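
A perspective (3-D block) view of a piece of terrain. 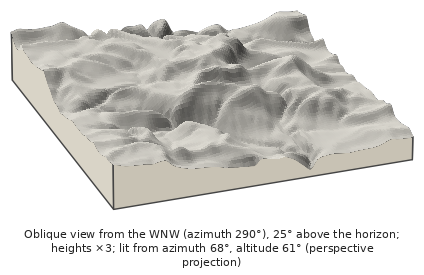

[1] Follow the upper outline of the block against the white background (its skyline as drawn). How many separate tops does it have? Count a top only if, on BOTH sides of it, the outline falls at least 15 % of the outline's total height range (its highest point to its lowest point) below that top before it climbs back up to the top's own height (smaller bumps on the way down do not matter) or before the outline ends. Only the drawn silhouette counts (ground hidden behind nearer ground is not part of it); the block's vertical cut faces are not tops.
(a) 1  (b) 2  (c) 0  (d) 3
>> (a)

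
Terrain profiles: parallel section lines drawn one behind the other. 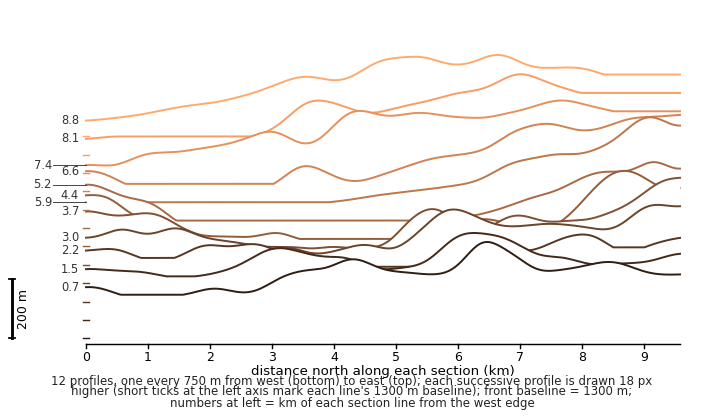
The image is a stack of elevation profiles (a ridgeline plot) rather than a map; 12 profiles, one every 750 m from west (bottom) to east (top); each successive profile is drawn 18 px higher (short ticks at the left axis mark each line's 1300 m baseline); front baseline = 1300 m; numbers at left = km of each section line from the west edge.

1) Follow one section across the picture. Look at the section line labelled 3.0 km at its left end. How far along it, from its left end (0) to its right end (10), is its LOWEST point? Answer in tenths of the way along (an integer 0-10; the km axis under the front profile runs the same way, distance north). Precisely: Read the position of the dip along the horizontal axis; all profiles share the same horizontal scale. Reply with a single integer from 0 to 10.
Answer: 4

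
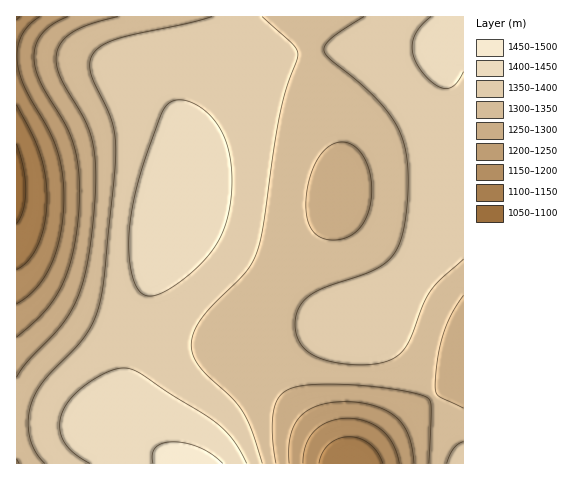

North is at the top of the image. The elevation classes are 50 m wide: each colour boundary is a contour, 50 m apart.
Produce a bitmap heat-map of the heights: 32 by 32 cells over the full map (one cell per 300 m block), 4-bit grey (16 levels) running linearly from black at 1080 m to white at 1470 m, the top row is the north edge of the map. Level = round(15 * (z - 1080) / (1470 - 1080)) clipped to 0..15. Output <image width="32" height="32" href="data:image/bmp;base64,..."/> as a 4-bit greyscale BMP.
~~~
<image width="32" height="32" href="data:image/bmp;base64,Qk12AgAAAAAAAHYAAAAoAAAAIAAAACAAAAABAAQAAAAAAAACAAATCwAAEwsAABAAAAAAAAAAAAAAABEREQAiIiIAMzMzAERERABVVVUAZmZmAHd3dwCIiIgAmZmZAKqqqgC7u7sAzMzMAN3d3QDu7u4A////AJq8zd3u7//tyodTIRI1eKurzN3e7u7u3LqHVDIjRXiqq83d7u7u3dy6h2VDRFZ4mqvM3d3t3dzLqYdmVVZniJmrzN3d3dzMuqmYd3d3eIiImrzN3d3Mu6qpmYiIiJmZiJqrzMzMy7qqmZmZmqqpmYeJqrzMzLu6qZmaqru7qqmHeJqrzMy7qqmZqqu7y7uph2eJq7zMu7qpmaq7vMy7qZdmeJq8zMu6qpqqu7zMu7qYVniavMzMu6qqqqu7u7u6mUVnirzMzMu6qqqqu7u7uqk0Vom8zd3Mu6qqqqqru7uqI0Z5rN3d3Mu6qpmZqqu7uyNFeazd3d3LuqmZmZmqu7sSRXms3e7dzLqpmIiZqrvMEjV4rN3u7dy7qZiIiZq7zBI1eKvN7u3cu6mYiImau8wSNWirzd7t3MupmIiJmrvMEjV4q83d3dzLqZiIiZq7zBJFeKvN3d3cy6qYiImau8wTRXirzN3d3MuqmYiZqrvMI1Z5q8zd3czLqpmZmaq7zCRXiavMzdzMu7qpmZqrvMw1Z5qrzMzMzLu6qpmqq7zMRniau8zMzMy7uqqqqrvMzFaJqrvMzMzLu7qqqqu8zMxXiau7zMzMu7u6qqq7vMzcV4mqu7u7u7u7uqqru8zN3VZ4mqq7u7u7u6qqq7vMzd1FZ4iZqqqru7qqqqqrvMzd"/>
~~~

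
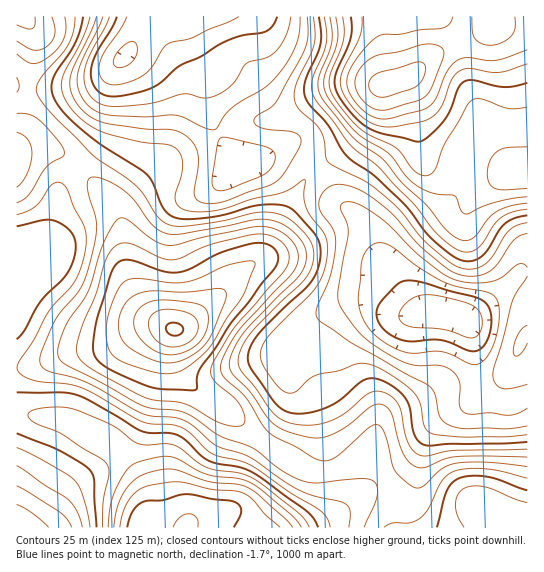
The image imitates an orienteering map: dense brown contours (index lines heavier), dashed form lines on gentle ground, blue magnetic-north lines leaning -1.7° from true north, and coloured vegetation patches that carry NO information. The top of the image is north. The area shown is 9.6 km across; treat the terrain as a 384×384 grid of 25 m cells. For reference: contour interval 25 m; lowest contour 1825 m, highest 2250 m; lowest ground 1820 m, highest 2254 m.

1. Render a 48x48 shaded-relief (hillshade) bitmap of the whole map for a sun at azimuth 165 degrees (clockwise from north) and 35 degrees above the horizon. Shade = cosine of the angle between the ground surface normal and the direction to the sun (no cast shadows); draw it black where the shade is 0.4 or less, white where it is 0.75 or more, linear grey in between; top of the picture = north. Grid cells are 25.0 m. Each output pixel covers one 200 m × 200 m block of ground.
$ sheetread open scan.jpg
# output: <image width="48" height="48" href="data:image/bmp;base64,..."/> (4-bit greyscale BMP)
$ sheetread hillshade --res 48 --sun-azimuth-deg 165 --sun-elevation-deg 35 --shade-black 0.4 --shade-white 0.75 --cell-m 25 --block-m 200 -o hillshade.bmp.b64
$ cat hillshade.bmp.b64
<image width="48" height="48" href="data:image/bmp;base64,Qk32BAAAAAAAAHYAAAAoAAAAMAAAADAAAAABAAQAAAAAAIAEAAATCwAAEwsAABAAAAAAAAAAAAAAABEREQAiIiIAMzMzAERERABVVVUAZmZmAHd3dwCIiIgAmZmZAKqqqgC7u7sAzMzMAN3d3QDu7u4A////AGZmZ3iaqYmYiHdmeaupmHZlZmZWeIiHdmZmZniaqpmZmIh3ibu6mYdmZmZVZ4h3ZmVVZniau6qqqqqpq7zLqph2Z2ZVVnd2VVVVZniau7qrvMzMzMy7qpmHd3ZURVVVRFZmZniau7u7zN7t3MupmZmYd2VUMzMzRGZmZmd5q7u7vN7ty6mId4iIh2VCIRESM1VVVVZomru7u83cuod2ZneIh2UyEAABElVVVWZ4mru6qru7qGVVVWZ3h2UyEAAAAVVVZneImry7qquqhlRERVVnd3ZTIREREWZmeImaq8zMuqqpdUM0RERWd4d1RDMzM3iIiZqrvM3cuqmHZURERERFZ4h3ZlVVVZmqqqu7zMzMuYh2VVVVVUREVnd4h3Z3d6q7u7vMu7u6mHVUVWZmZlRERFZ3iHd4iKq8zMzLuqqql2VEVmZmZmVEREVnd3d4mYmru7u7qqu7qYdlZndmZmVUM0RWZmZomWeJmZmqqrvNzLqHd3d2ZmVUMzRFVVRWiVVnd3iJmqvN7dy6mId3dmVEMzRERERFeFVVZmZ4mZq8zd3Muph3d2ZUREQzREREZ1VFVmZneIiIms3d3KmHd2ZVVVVERVVUV2VERVVWZmVVaKze7cqYd2Znd3ZlZndlVnZUREVVVUMzRorN7ty5h3d4mZiImZmGZnZUM0RVVDIjNWirzd3LqIiJmaqrzMuXZndlQzRVVDMjNFeJvN3cuYiImaq83d25dndmVERVVUMzNEV4q8zMupiIiZq7zd3Kh3d2ZURFVUREREVXiau7qpiIiJq7zN3KmHd3ZUREVVRERERFZ4iJmZmIiZq7vMzLqYiId1RFVVRDMzIzNFVneJmZmaq7u7u7qqmZiHZVVVQyERERIjRFZ4iJmZqqqqu8u7qpmIdmZlQyAAAAESNFVniJmZmZmZq83bupiId2ZmVUIQAAASRWZ3iZqqmZiIq97rupiId2Zmd2VCEREjVoiJmqqqqpiIm83rqpiHdmVmeIh2QyIjV4mqqqqqqpiHibzKqpmHZVVniJmIZUM0VomquqqqqpiHeJmpmqmHZVVneIiYh2VVVniaqqqZmZiHd3d4iZh2VVZmd3iIiId2ZWeJqrqZmZiHd2ZniIdmVVZVVmd4iZmYdmeJq7upmZmHd2Znd3ZVREVURVZ3iZqpiHeJrMy6mamYd3d2ZmVEMzRERFVneImZmZmavN3LqqqYd3d1ZlVDMzM0RFZmZmd3iZqqvMzMu7qZiIiFZmVUMzM0RVZmVVVmeJqqq7vMy7qZmZmWd3dlQzNERWZmVVVVZ3iZmZmru7qpmqmXiZiHZUREVWZmZmVVVVVmd3iJqqqqqqqomruphlRFVWZ3d2ZVQzIzRWZniau7u7qpq8zLqHZVZVZnd3ZlQyESNEVVZ5q7u7u6q83dy5d2ZlVWZmZlVDISI0RERXmqqqu6qrvN3KmHZmVVVVVVVUQzNFVURFaImZqpmZm8zLmHdmZlVVVVVVVVVWZmVVZ3iIiJiIirzLqId2ZmVVVVVWZmZmd2ZVVneIiA=="/>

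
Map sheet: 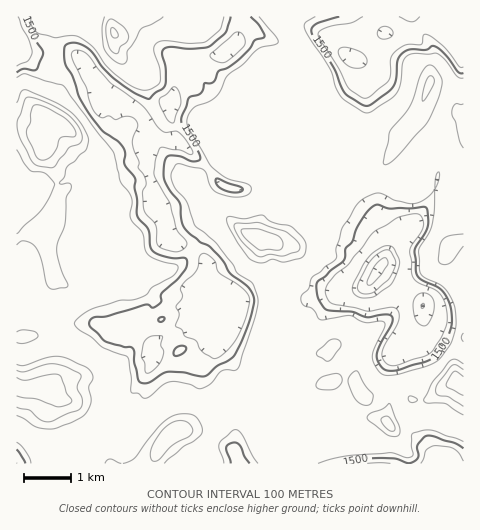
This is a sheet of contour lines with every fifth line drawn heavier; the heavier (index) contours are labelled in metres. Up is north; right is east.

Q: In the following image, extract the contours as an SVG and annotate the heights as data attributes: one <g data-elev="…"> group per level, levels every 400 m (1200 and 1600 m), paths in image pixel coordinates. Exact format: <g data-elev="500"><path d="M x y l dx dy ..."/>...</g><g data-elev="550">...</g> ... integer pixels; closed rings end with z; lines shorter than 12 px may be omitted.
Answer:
<g data-elev="1200"><path d="M423 309l-2-3 3-3 0 3z"/><path d="M362 293l-4-2 0-5 10-22 6-7 6-5 5-2 5 1 6 12-6 15-16 14-6 2z"/></g><g data-elev="1600"><path d="M224 463l-5-15 0-4 12-12 5-2 7 5 9 20 6 8"/><path d="M318 463l29-7 42-3 21 4 3-3-2-8 1-12 12-4 11 1 28 11"/><path d="M17 442l8 9 5 8 1 4"/><path d="M384 375l-8-7-4-12 2-8 10-20 0-6-5-1-14 2-16-8-29 5-7-11-11-5-1-7 8-9 4-11 23-18 0-11 6-20 13-21 6-6 9-6 8-2 17 7 14 3 7 0 11-6 7-8 0 21-2 17-13 23 1 20 3 6 18 9 9 10 5 16 1 12-1 10-5 13-9 11-6 5-11 5-25 7z"/><path d="M17 332l5-2 10 1 5 2 1 3-4 4-7 3-6 1-4-2"/><path d="M435 189l1-11 3-6 0 8z"/><path d="M463 78l-3 0-3-2-11-15-8-7-27 0-5 3-3 4-3 23-4 10-25 18-7 0-18-11-6-5-5-9-5-17-24-37-2-6 1-3 10-7"/><path d="M31 17l1 9 6 7 17 5 16-3 9 2 14 11 11 16 11 11 16 12 13 3 10-3 5-6 0-13-6-18 2-7 9-2 24 2 15-1 16-13 4-12"/><path d="M259 17l17 19 2 7-4 2-12 2-6 4-13 13-16 12-7 15-4 6-7 5-12 4-4 3-4 6-2 7 2 7 22 38 17 12 21 6 2 3 0 4-5 3-8 2-8 0-12-4-7-6-4-13-4-4-23-6-4 1-5 9 3 13 13 16 8 22 21 18 17 21 4 9 15 10 6 16-3 17-17 52-3 2-8 0-5 1-11 12-9 5-5 0-8-4-17-2-8 2-18 14-3 0-5-5-6 0-1-3 0-13-4-20-24-9-11-11-12-7-5-4 0-4 2-3 15-10 27-9 14 0 12-5 8-8 20-11 5-6 0-4-3-2-21-5-8-7-3-19-12-15 1-19-3-7-9-11-7-29-49-65-38-13-4 0-5 4"/></g>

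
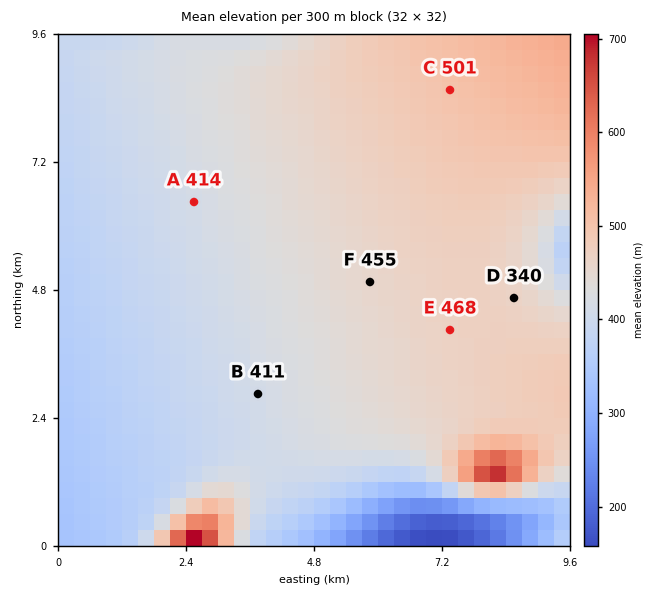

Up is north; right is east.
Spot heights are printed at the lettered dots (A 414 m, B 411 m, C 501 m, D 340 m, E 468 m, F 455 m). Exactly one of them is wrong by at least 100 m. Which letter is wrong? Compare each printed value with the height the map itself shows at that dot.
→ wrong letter D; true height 465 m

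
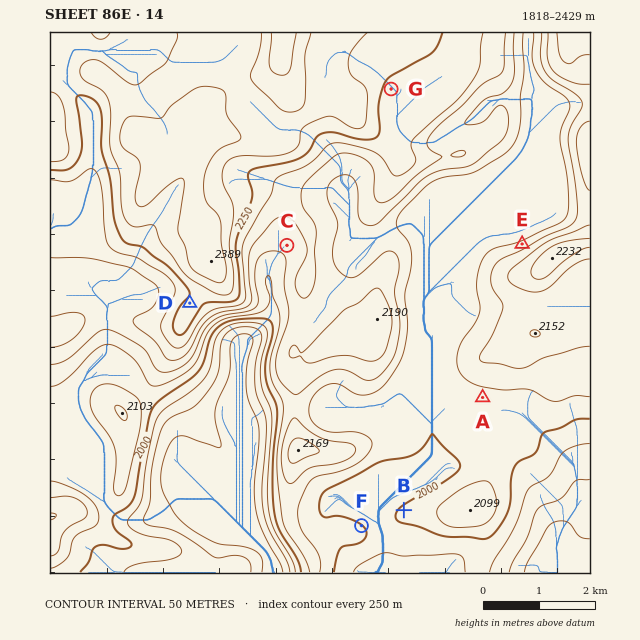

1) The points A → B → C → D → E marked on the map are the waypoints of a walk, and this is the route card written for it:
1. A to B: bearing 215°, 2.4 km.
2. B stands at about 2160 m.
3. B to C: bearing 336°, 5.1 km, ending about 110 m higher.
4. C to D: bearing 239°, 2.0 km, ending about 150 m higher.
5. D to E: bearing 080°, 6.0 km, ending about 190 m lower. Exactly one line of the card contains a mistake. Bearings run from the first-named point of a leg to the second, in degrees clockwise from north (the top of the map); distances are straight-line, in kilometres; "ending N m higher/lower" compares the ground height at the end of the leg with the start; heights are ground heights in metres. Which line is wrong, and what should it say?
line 2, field height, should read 2000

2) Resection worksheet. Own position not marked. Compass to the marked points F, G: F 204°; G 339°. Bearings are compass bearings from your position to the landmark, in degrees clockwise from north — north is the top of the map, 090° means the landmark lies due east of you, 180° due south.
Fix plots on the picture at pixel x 467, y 288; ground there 2030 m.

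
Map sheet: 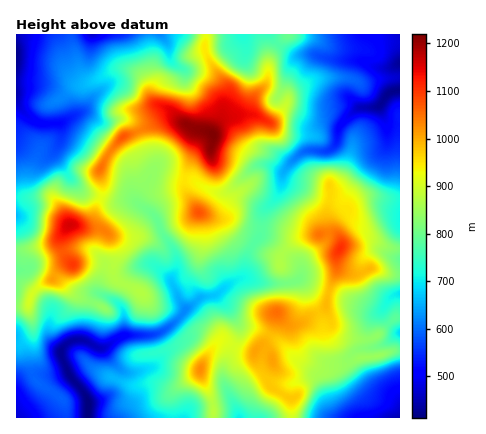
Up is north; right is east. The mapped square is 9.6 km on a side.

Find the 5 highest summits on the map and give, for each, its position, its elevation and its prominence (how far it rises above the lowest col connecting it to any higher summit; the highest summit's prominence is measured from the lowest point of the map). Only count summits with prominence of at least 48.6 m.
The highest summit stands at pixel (214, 134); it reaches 1220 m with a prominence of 808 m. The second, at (70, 224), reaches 1158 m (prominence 240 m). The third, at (340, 248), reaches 1108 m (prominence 326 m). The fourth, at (198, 212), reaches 1076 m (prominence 126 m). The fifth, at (276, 312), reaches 1053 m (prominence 76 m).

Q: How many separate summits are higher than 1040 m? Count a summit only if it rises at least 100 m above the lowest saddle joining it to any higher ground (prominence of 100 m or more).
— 4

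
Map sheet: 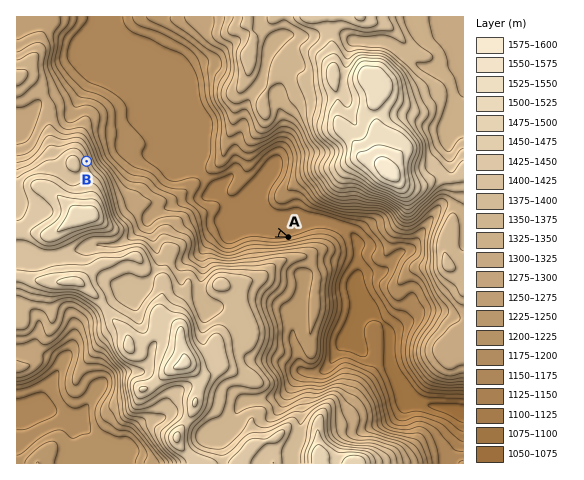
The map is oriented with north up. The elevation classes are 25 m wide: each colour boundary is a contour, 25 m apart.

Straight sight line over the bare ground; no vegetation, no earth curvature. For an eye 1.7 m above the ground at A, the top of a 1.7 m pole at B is visible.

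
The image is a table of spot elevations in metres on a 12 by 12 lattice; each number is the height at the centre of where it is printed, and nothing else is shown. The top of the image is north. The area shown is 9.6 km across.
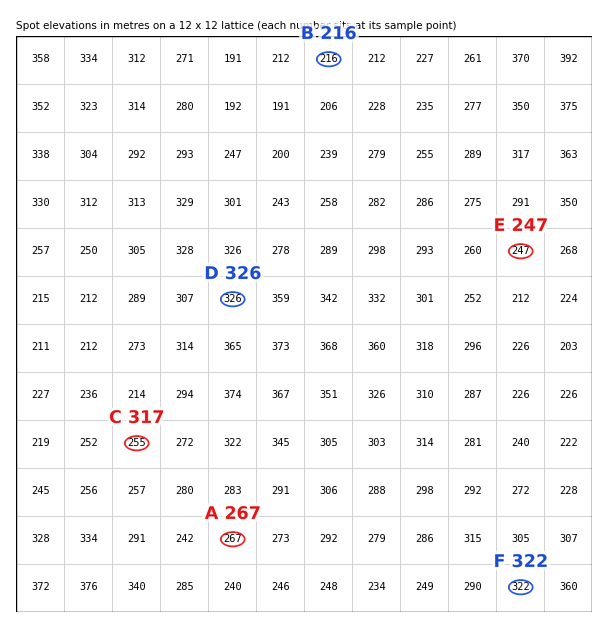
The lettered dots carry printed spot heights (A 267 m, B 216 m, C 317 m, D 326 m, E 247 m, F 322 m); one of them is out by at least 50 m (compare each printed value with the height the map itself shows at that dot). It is C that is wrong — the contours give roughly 255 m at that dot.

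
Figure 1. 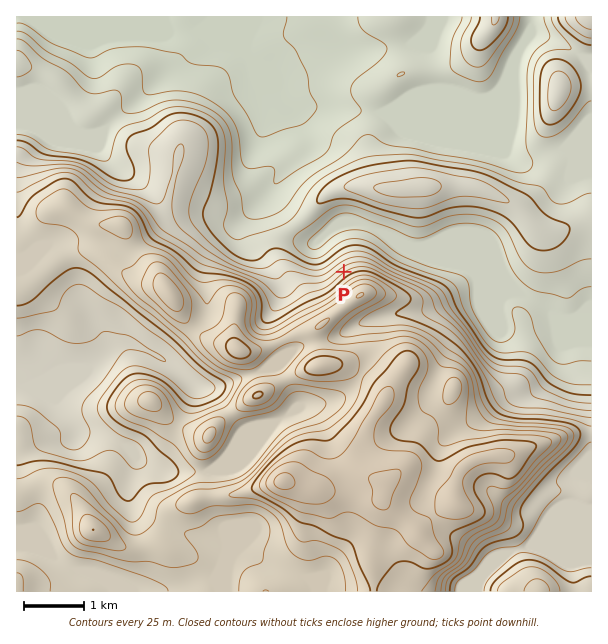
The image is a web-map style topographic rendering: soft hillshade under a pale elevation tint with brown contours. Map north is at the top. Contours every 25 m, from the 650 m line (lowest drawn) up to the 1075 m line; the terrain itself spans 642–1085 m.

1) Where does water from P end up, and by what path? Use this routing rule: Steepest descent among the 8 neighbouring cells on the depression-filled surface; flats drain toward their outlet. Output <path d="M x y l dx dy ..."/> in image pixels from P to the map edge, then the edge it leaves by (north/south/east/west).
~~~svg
<path d="M344 272l-26-26 0-3 2 0 13-12 6-1 2-2 3 0 1-1 6 0 2-2 15 0 4 3 8 0 1 2 9 1 21 11 62 0 58 58 5 2 9 7 3 2 6 0 1 1 9 2 2 1 25 0"/>
exit: east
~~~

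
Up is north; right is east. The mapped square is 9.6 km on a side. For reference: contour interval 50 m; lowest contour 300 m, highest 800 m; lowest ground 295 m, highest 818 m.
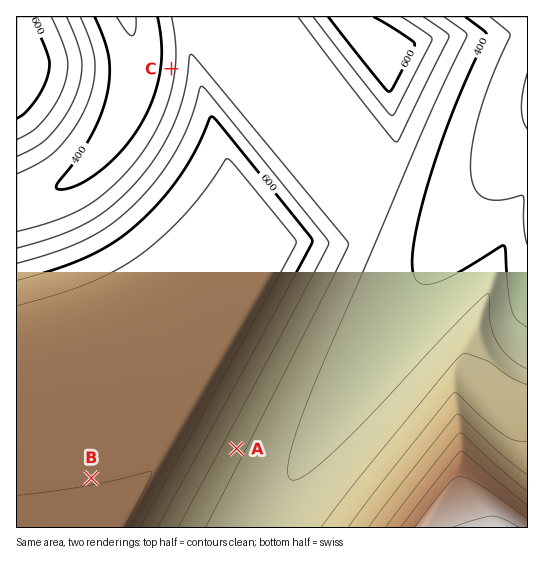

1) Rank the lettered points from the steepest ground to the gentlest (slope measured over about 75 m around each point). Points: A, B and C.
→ C A B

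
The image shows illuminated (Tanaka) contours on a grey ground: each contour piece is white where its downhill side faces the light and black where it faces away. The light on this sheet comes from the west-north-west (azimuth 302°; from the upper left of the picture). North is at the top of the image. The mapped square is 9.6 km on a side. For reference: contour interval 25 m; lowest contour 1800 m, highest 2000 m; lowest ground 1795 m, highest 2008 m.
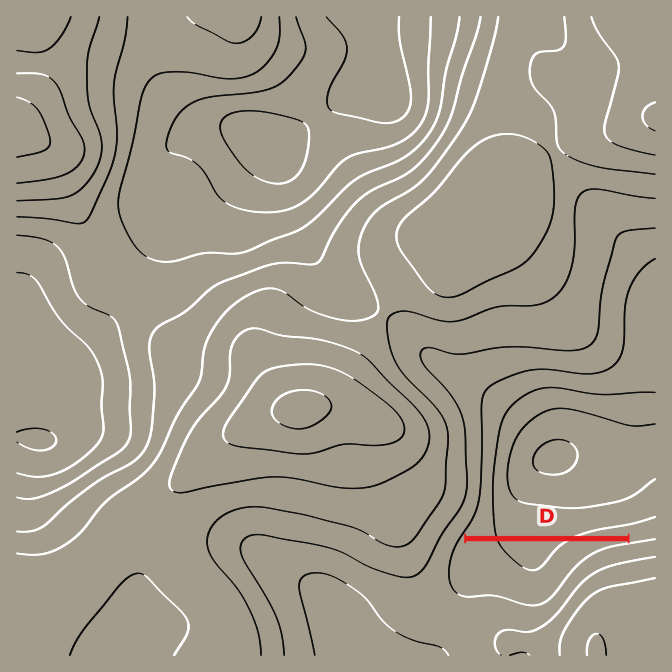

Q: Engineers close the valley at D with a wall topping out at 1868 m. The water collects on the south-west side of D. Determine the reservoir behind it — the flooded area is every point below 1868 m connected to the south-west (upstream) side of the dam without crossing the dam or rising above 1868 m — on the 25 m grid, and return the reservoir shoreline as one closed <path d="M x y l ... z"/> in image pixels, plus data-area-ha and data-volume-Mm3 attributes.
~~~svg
<path d="M609 541l-144 0-7 17 0 12 1 2 0 3 9 8 4 0 2 1 18 0 2 2 4 0 6 3 3 0 11 7 17 3 2-1 5 0 6-4 6-7 15-22 10-9 10-7 10-5 10-1 0-2z" data-area-ha="124" data-volume-Mm3="14.10"/>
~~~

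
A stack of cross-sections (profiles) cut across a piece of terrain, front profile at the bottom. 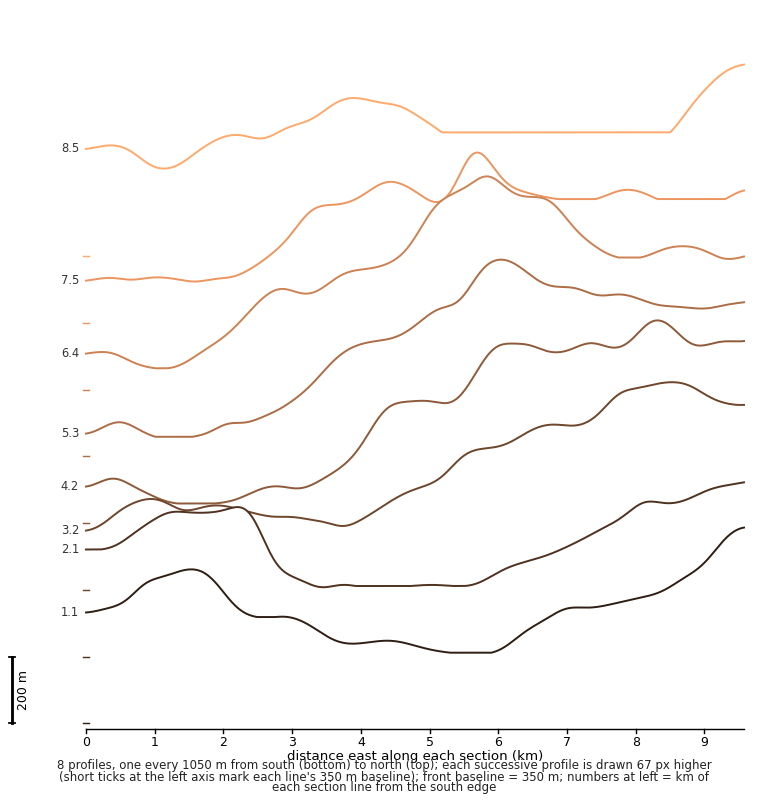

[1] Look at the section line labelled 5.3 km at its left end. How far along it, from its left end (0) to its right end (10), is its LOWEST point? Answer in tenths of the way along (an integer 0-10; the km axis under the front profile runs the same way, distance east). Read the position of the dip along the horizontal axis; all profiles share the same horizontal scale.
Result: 1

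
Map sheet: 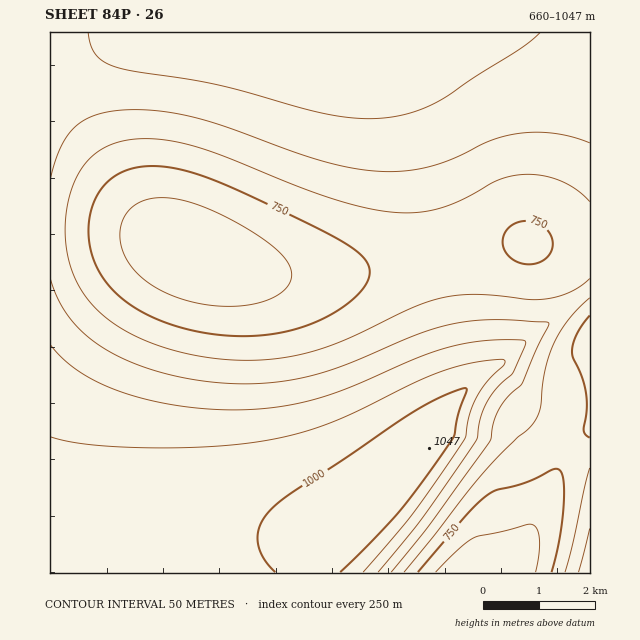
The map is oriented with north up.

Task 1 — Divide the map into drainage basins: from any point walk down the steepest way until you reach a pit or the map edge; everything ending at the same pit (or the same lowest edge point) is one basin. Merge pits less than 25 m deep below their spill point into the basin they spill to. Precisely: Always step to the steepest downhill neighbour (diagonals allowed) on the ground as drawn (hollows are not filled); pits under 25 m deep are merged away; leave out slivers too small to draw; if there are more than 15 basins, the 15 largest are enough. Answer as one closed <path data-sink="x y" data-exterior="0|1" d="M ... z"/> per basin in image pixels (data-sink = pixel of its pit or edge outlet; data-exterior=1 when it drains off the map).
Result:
<path data-sink="190 252" data-exterior="0" d="M359 32l-234 0-75 63 0 413 41 4 68 16 56 8 68 2 31-5 43-12 24-12 60-76 7-20 17-24 0-8-15-58-29-154-14-60-10-28-9-19-7-10z"/><path data-sink="528 244" data-exterior="0" d="M590 32l-231 1 22 19 7 10 9 19 10 28 14 60 29 154 16 65 15-14 19-10 32-29 58-45z"/><path data-sink="507 572" data-exterior="1" d="M480 378l-7 3-15 16-10 16-10 24-52 67-15 11-45 16-29 5-66 2-57-7-100-22-24-1 0 64 540 1 0-112-20-19-51-31z"/><path data-sink="590 341" data-exterior="1" d="M590 291l-58 44-32 29-10 5-12 9 41 33 51 31 20 18z"/>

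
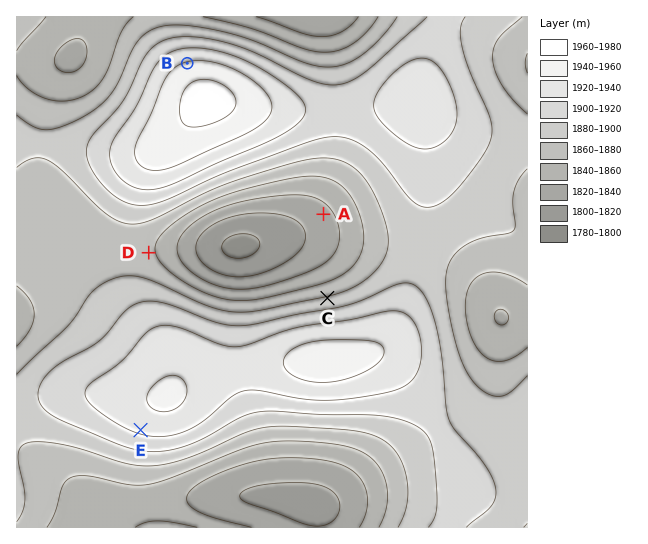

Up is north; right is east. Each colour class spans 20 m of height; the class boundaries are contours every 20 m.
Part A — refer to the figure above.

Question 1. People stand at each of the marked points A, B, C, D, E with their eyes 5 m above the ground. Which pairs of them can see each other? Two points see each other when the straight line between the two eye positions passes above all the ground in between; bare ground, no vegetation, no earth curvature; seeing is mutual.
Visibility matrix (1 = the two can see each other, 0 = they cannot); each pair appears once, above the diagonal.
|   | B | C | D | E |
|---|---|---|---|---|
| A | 0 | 1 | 1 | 0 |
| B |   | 0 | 0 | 0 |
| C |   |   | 1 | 0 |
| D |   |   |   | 0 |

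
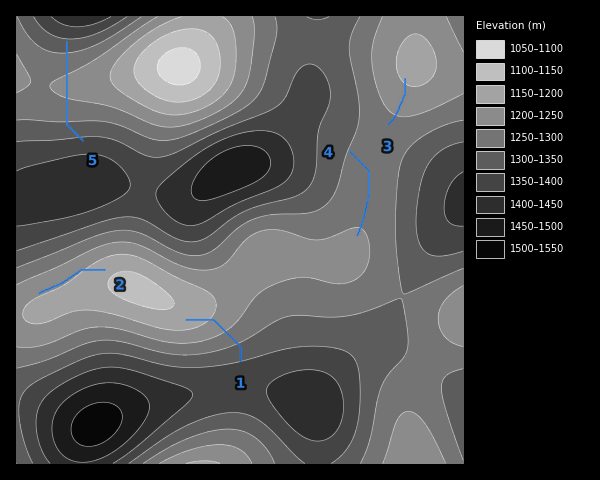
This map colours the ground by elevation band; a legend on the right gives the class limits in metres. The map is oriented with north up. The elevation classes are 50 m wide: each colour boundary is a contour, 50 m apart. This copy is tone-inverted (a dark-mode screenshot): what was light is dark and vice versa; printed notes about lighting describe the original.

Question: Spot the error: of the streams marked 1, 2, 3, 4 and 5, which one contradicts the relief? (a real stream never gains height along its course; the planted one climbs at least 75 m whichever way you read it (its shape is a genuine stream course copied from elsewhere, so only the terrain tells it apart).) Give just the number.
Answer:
5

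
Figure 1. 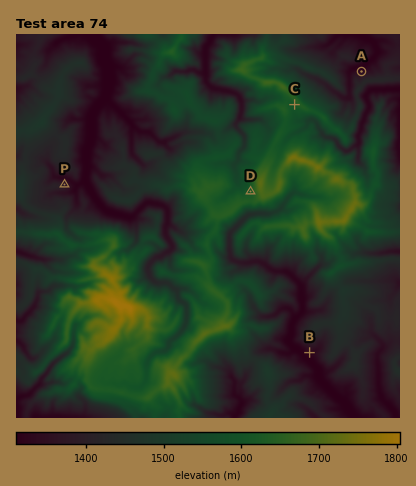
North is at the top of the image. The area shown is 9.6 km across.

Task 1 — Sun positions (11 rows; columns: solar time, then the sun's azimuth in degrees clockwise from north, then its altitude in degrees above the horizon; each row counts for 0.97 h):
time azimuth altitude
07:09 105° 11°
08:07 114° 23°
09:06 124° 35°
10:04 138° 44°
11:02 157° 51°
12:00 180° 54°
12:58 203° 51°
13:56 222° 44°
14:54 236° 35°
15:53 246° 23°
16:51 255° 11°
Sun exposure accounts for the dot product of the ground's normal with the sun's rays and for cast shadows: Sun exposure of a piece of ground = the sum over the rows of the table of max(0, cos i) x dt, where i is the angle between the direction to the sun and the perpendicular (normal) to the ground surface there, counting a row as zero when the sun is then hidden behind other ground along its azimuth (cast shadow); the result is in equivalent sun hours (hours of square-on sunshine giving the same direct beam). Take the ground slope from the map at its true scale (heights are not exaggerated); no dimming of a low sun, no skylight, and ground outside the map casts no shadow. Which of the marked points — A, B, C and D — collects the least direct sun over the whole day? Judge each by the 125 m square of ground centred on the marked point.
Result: A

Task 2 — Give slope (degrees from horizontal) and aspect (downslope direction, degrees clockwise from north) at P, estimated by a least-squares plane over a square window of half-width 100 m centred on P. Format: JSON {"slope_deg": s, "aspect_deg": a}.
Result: {"slope_deg": 15, "aspect_deg": 48}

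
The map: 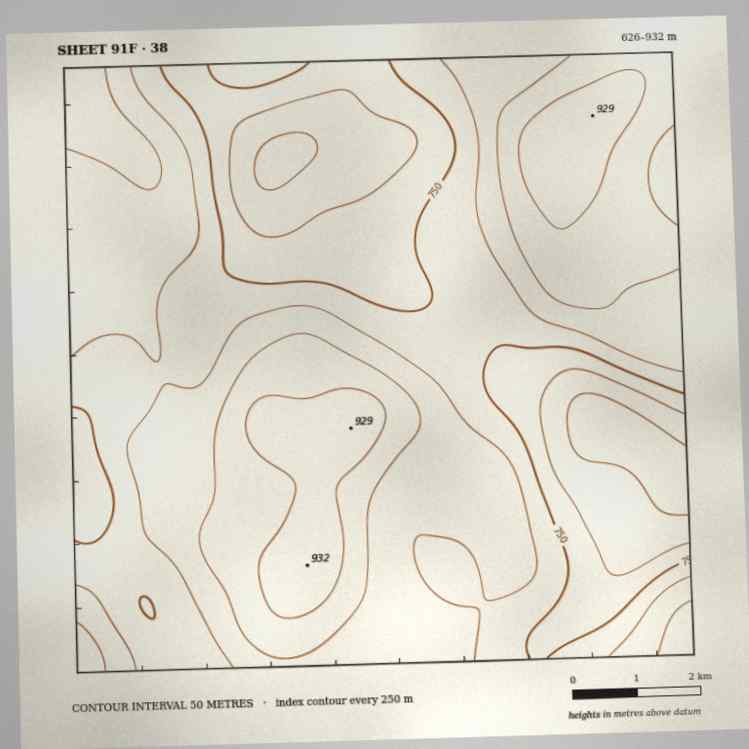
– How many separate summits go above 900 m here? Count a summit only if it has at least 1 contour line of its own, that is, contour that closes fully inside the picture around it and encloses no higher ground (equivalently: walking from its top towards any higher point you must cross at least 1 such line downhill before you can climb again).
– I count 2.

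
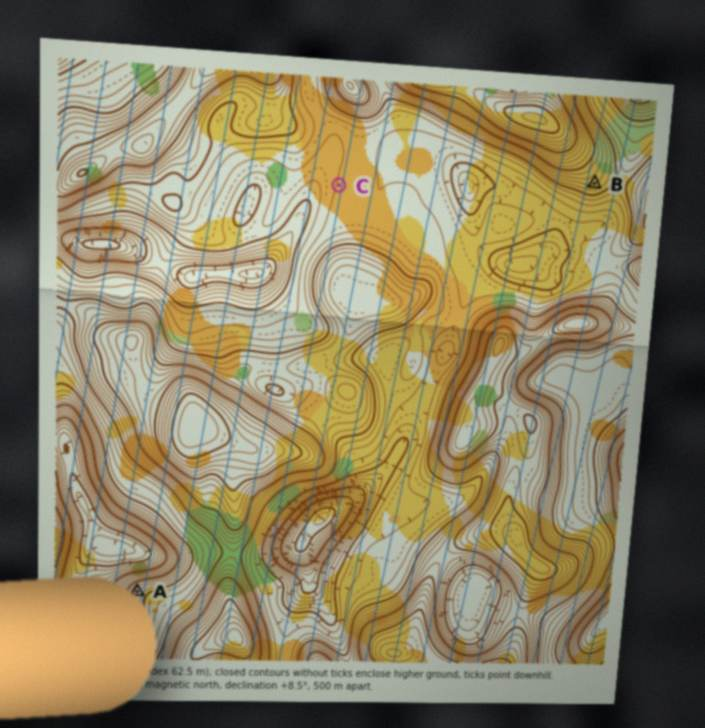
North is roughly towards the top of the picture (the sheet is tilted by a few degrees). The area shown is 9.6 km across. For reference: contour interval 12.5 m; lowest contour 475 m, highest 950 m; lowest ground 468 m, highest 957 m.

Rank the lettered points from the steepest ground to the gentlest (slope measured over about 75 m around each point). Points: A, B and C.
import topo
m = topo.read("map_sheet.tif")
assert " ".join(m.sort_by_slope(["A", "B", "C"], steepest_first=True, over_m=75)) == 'A B C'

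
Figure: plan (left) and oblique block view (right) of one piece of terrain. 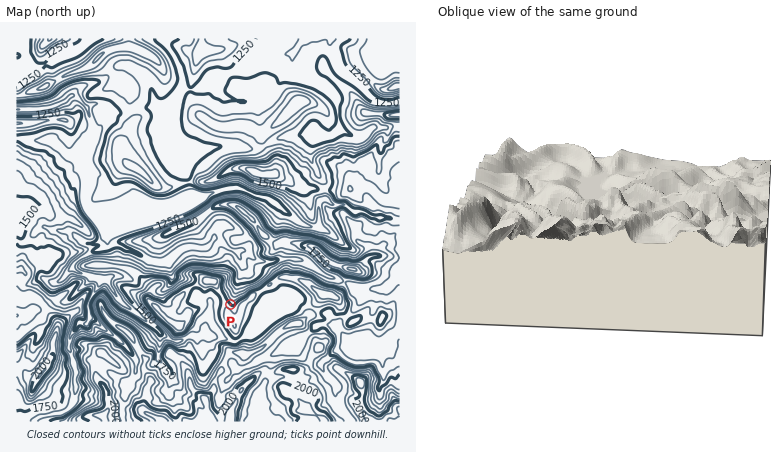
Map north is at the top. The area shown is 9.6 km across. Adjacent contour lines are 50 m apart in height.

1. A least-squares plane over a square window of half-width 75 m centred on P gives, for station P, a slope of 25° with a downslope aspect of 42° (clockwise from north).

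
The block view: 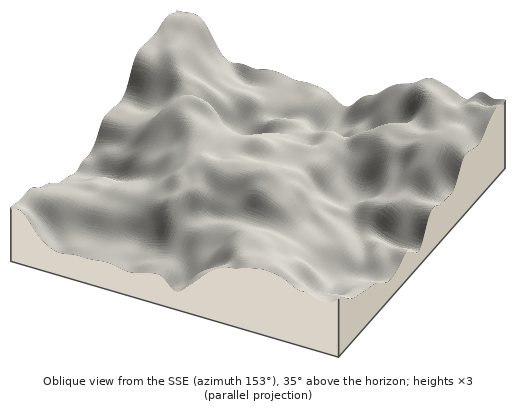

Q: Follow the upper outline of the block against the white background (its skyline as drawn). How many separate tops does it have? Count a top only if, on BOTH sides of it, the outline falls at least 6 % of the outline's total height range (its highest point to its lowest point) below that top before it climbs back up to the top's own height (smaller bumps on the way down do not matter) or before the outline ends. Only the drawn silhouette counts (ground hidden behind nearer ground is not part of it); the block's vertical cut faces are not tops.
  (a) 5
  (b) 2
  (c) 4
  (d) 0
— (b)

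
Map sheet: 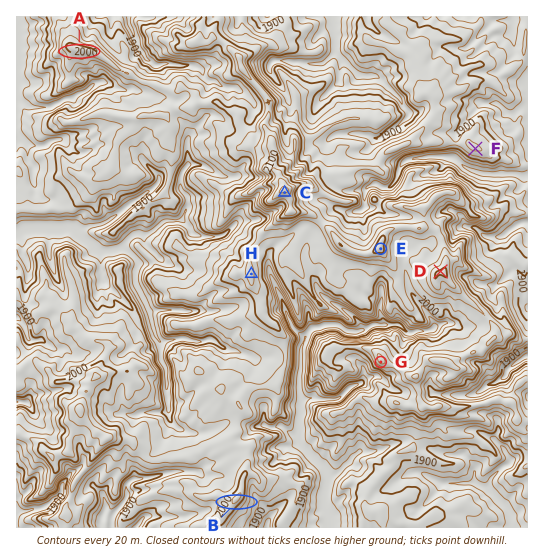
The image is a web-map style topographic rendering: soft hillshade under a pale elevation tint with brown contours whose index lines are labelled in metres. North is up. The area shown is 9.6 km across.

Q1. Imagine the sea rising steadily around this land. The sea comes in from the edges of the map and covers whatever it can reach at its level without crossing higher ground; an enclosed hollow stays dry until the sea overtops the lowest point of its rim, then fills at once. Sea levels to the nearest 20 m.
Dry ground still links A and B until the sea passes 1960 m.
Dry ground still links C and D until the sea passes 2040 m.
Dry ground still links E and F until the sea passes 1920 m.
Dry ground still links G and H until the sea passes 2020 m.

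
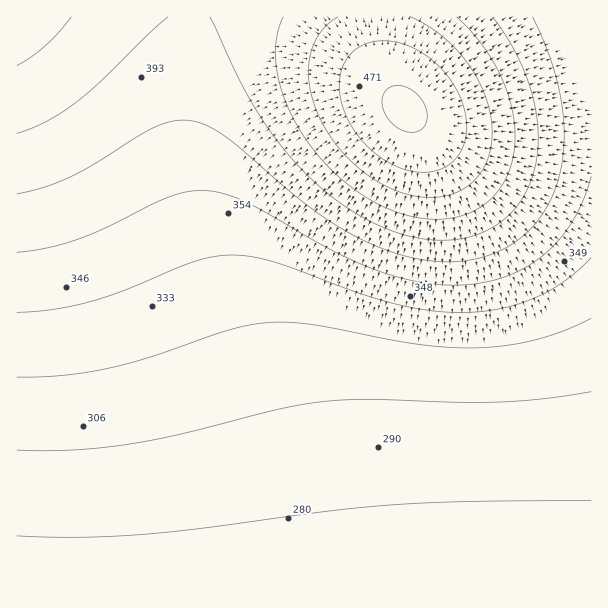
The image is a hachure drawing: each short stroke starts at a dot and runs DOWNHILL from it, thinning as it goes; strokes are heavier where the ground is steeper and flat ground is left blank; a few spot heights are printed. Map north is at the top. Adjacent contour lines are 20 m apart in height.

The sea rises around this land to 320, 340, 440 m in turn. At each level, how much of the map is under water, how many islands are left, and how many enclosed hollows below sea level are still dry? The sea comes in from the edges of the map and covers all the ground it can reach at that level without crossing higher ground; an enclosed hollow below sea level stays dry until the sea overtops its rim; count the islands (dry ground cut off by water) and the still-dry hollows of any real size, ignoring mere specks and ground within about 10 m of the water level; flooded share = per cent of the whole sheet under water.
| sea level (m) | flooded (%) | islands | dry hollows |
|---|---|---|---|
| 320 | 43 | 0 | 0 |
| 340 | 53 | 0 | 0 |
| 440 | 92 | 0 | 0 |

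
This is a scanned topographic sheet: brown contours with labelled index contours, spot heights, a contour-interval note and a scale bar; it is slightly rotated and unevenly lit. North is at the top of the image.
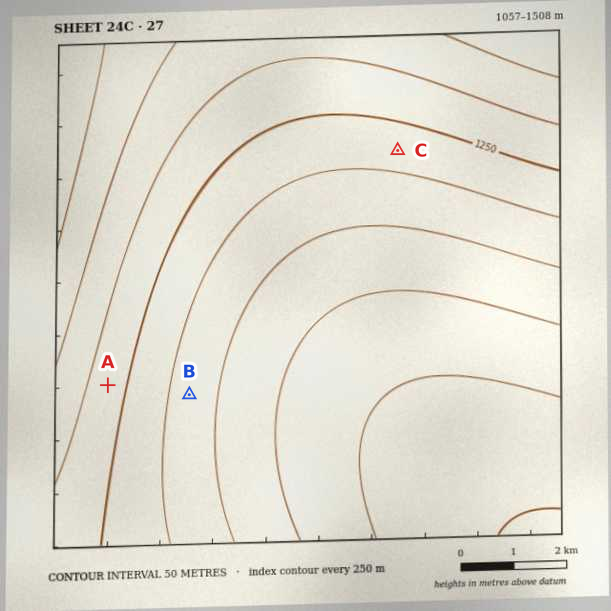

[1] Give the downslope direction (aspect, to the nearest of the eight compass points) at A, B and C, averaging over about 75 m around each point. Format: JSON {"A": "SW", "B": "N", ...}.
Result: {"A": "W", "B": "W", "C": "N"}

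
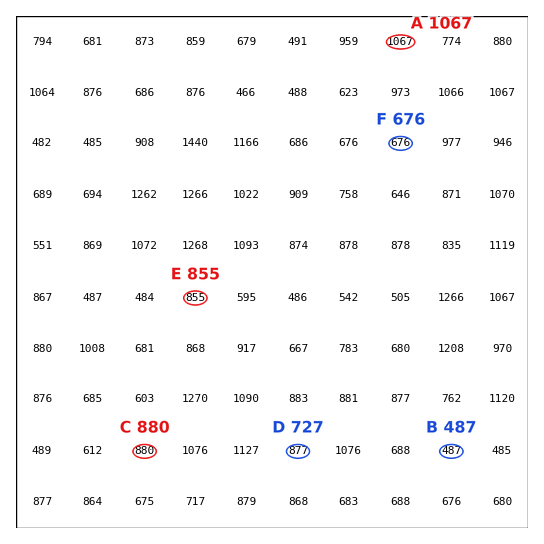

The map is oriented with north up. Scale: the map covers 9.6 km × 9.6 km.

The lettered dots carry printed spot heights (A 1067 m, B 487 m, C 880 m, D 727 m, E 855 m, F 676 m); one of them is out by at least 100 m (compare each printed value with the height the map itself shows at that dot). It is D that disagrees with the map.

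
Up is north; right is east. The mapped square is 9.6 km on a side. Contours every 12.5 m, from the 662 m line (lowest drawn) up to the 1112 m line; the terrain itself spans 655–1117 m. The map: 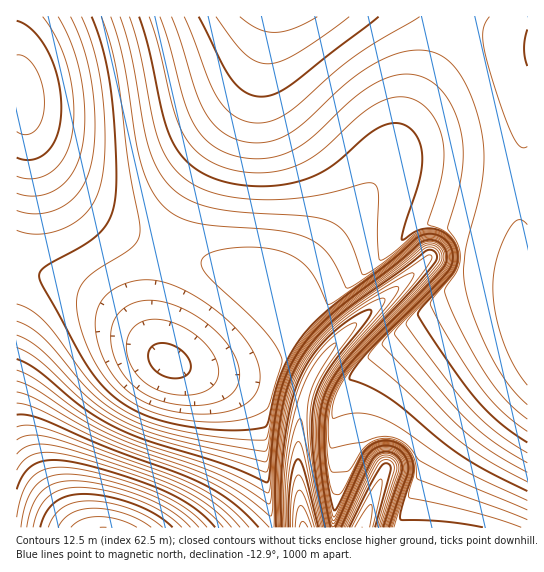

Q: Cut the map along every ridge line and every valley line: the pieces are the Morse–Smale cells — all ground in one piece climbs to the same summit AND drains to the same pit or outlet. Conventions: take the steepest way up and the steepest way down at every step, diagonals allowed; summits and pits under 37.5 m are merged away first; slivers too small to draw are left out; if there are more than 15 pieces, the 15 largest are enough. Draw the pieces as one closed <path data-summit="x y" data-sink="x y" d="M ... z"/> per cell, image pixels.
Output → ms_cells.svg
<path data-summit="303 527" data-sink="277 17" d="M527 16l-257 0-9 43-10 31-16 31-31 49-25 49-12 30 84 27 15 7 17 15 14 23 32 30-13 18-8 16-8 30-1 75 4 38 30-1 4-34 0-30-4-17 2-32 8-23 18-24 44-36 45-26 25-8 19-2 23 2 11 6z"/><path data-summit="103 527" data-sink="169 362" d="M27 271l-4 2-7 30 0 222 2 2 5-2 10 3 238 0-10-101-4-12-8-13-14-13-20-10-48-18-46-46-32-23-23-11z"/><path data-summit="22 97" data-sink="277 17" d="M269 16l-253 1 1 252 7 1 8-51 0-49-7-49 16 36 16 22 22 24 31 22 24 12 32 12 30-64 55-95 14-47z"/><path data-summit="362 527" data-sink="277 17" d="M502 295l-32 4-20 6-27 14-42 30-30 30-12 20-6 24 0 23 4 17 0 30-4 22 1 13 67 0 12-37 15-29 15-21 36-38 27-22 22-14 0-62-11-8z"/><path data-summit="303 527" data-sink="169 362" d="M169 249l-4 4-4 13-6 39 0 26 4 18 8 12 48 18 20 10 14 13 8 13 4 12 10 99 2 2 29 0 1-10-4-28 1-75 8-30 8-16 13-18-32-30-14-23-17-15-15-7z"/><path data-summit="303 527" data-sink="277 17" d="M527 368l-21 13-27 22-36 38-15 21-15 29-12 31 1 6 126-1z"/><path data-summit="22 97" data-sink="169 362" d="M27 125l0 9 5 36 0 49-8 51 42 11 29 15 26 19 42 42-6-12-2-14 0-26 5-34 7-21-57-25-31-22-30-34-12-19z"/><path data-summit="103 527" data-sink="277 17" d="M21 269l-5 1 1 33 7-32z"/>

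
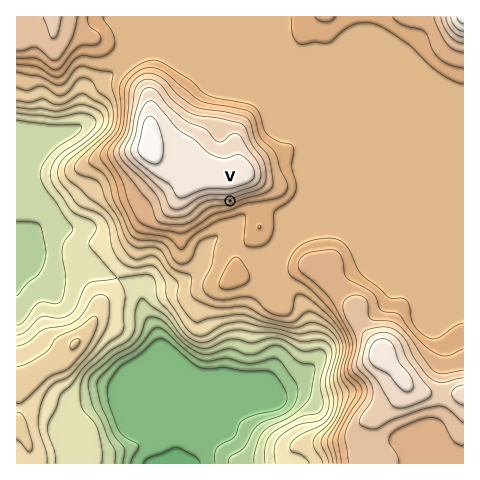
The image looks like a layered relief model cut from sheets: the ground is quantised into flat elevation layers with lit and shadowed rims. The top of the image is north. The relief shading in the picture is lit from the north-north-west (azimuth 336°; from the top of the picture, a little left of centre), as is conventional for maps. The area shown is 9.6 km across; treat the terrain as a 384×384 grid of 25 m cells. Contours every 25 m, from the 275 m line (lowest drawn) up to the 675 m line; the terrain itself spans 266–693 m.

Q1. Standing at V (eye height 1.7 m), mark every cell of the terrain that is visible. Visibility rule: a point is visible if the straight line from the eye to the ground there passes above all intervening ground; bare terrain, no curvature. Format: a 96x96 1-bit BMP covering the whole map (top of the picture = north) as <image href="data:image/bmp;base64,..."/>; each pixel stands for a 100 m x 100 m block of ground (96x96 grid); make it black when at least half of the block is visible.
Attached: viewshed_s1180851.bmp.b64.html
<image width="96" height="96" href="data:image/bmp;base64,Qk2+BAAAAAAAAD4AAAAoAAAAYAAAAGAAAAABAAEAAAAAAIAEAAATCwAAEwsAAAIAAAAAAAAA////AAAAAAD////AAAAB/z8AAAD////AAAAB/B+AAAB////AAAAB/h+AAAA////AAAAB//8AAAA////AAAAB//8AAAB///+AAAAA//8AAAD///4AAAAAf/8AAAD///4AAAAAP/+AAAD///wAAAAACD/AAAD///wAAAAAAB/wAAD///wAAAAAAA/4AAD///wAAAAAAA/8AAD///gAAAAAAA//AAB///gAAAAAAA//AAB///gAAAAAAA/+AAA4f/AAAAAAAA/8AAB4P8AAAAAAAA4AAAH4H4AAAAAAAA4AAAH8HwAAAAAAAA4AAAH+HwAAAAAAAA8AAAH/H4AAAAAAAA/AAAH//8AAAAAAAA/wAAH//8AAAAAAAAf4AAP/H+AAAAAAAAf8AAP/D+AAAAAAAAf+AAf/H/AAAAAAAAf+AA9///AAAAAAAAf/AA8f//AAAAAAAAf/wA8H//AAAAAAAAf/wA8A//AAAAAAAA/DwAcAD/AAAAAAAA+AAAMAA+AAAAAAAB+AAAMAAeAAAAAAAD+AAAMAAEAAAAADgH+AIAMAAAAAAAAP4H/AAAcAAAAAGAAP4P/gAA8AAAAAPAAPwP/wAD8AAAAAH+AfwPPwAH8AAAAAD/wfwMAAAf8AAAAAB///4YAAA/8AAAAAB////wAAD/8AAAAAB////wAAH/8AAAAAB////4AAf/8AAAAAD/////AA//8AAAAAH//4P/gD//8AAAAAH//gP/gP//8AAAAAH//gH/gf//8AAAAAH//gH/x///8AAAAAH//wH/7///8AAAAAD//4H/////8AAAAAD//4H/////8AAAAAB//8P/////8AAAAAD//8P/////8AAAAAD//+f/////8AAAAAD///v/////8AAAAAD4//g/////8AAAAADwZ/gP////8AAAAABgf/AB////8AAAAAAAHwAAf///8AAAAAAABAAAH///8AAAAAAAAAAAB///8AAAAAAAAAAAAf//8AAAAAAAAAAAAH//8AAAAAAAAAAAAA//8AAAAAAAAAAAAAH/8AAAAAAAAAAAAAB/8AAAAAAAAAAAAAAP8AAAAAAAAAAAAAAB8AAAAAAAAAAAAAAAMAAAAAAAAAAAAAAAAAAAAAAAAAAAAAAAAAAAAAAAAAAAAAAAAAAAAAAAAAAAAAAAAAAAAAAAAAAAAAAAAAAAAAAAAAAAAAAAAAAAAAAAAAAAAAAAAAAAAAAAAAAAAAAAAAAAAAAAAAAAAAAAAAAAAAAAAAAAAAAAAAAAAAAAAAAAAAAAAAAAAAAAAAAAAAAAAAAAAAAAAAAAAAAAAAAAAAAAAAAAAAAAAAAAAAAAAAAAAAAAAAAAAAAAAAAAAAAAAAAAAAAAAAAAAAAAAAAAAAAAAAAAAAAAAAAAAAAAAAAAAAAAAAAAAAAAAAAAAAAAAAAAAAAAAAAAAAAAAAAAAAAAAAAAAAAAAAAAAAAAAAAAAAAAAAAAAAAAAAAAAAAAAAAAAAAAAAAAAAAAAAAAAAAAAAAAAAAAAAAAAAAAAAAAAAAAA="/>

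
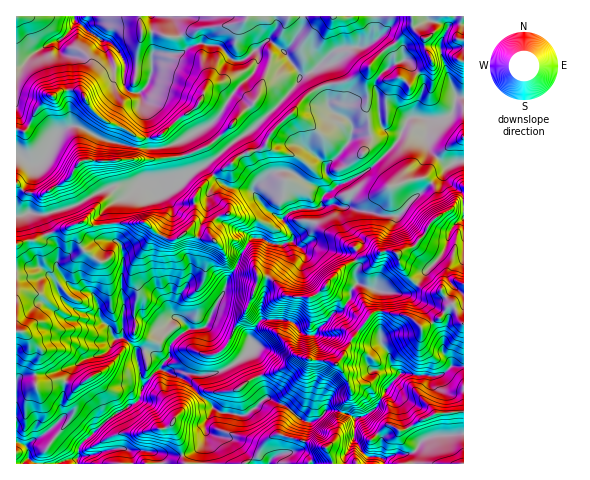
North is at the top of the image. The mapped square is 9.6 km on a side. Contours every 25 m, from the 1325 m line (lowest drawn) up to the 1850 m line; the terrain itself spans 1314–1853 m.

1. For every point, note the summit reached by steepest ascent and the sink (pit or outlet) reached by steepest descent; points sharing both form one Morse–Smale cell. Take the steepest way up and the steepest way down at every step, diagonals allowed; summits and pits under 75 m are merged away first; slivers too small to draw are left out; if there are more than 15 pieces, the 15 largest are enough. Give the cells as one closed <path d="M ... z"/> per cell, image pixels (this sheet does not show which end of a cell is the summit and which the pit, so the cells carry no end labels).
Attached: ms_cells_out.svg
<path d="M458 96l-3 5-1 10-7 7-8 2-19-2-11 1-16 28-23 22-15 9-18 7-11 8-4 6 0 7-3 2-24 2-12 8 9 17 0 7 5 4 7 1 4-3 5 0 7 4 29 6 9 11-2 7 1 12-6 7 0 7-10 13-7 1-7 10-9 6-3 6-4 2-9-3-7-9-7-4-27-1 0-13 6-27 10-20 4-14-28-7-12 15-3 11-11 15-2 11-21 38-15 1-13-12-16 11-6-2-13-8-17 4-2 1 0 14-7 2-9 13-22 7-13 10-7 16-2 34-15 13-15 9-6 5-9-4-1 21 295 1-2-5-10-8-22 4 3-2-2-11 3-9 14-17 9 5 8 1 15-12 9 0 19 8 6-1 15-10 10-17 16-17 33 3 10-3 7-7 11 0 1-268z"/><path d="M321 87l-12 6-11 11-2 5-23 22-11 18-23 7-8 8-18 12-14 13-4 8 0 24-16 17-7 2-10-4-17-14-40 2-11 2-11-5-34 12-13 7-11 1-9 4 0 196 2 2 8 3 6-5 15-9 15-13 2-34 7-16 13-10 22-7 9-13 7-2 0-14 2-1 17-4 13 8 6 2 16-11 13 12 15-1 21-38 2-11 7-8 7-18 10-14 7-1 18 7 15-3 1-7-9-14 7-9 10-4 19 0 3-2 0-7 4-6 11-8 18-7 15-9 24-23 7-13-17-4-10 6-18 1-6 4 2-14-2-4-21-13-3-12z"/><path d="M75 20l-9 16-24 12-10 6-10 12-6 2 0 86 18 11 9-5 11-23 7-7 10-4 9 1 23 13 34 8 17 1 20-5 36-20 10-9 18-28 15-13 6-13-3-10-13 9-9 0-17-15-20-1-19 10-18 0-6 3-3 5 2 8-5 14-7 8-9 1-8-6 0-25-8-14-7-6-7-2-14-9z"/><path d="M270 40l-4 0-11 10 4 6-4 14-17 17-18 28-10 9-36 20-20 5-17-1-34-8-23-13-9-1-10 4-7 7-9 20-7 7-7 0-14-9-1 61 11-3 20 1 16-4 54-25 17 4 6-6 8-1 6 4 5 10 19-11 14-13 18-10 20-18 21-14 36-34 13-16-3-11-11-16z"/><path d="M463 16l-51 0 1 11-20 18-14 9-12 16-17 10-28 7 7 22 21 13 2 4-1 12 5-2 18-1 10-6 18 4 5-13 4-2 28 2 13-7 4-16 8 0z"/><path d="M313 72l-12 5-14 19-36 34-21 14-20 18-18 10-21 18-12 6-5-10-6-4-8 1-6 6-17-4-54 25-16 4-20-1-8 3-3 1 0 27 20-4 13-7 34-12 11 5 11-2 40-2 17 14 10 4 7-2 16-17 0-24 4-8 14-13 18-12 8-8 23-7 11-18 36-38 11-6z"/><path d="M463 366l-11 0-7 7-10 3-33-3-16 17-10 17-9 8-11 4-2 21 6 9 9 8 13 1 2 6 79 0z"/><path d="M302 16l-227 0-1 3 28 21 10 4 8 9 5 13 23 1 4 4-1-9 3-5 6-3 18 0 19-10 20 1 17 15 11-1 21-19 4 0 15 11 16-20 2-6z"/><path d="M162 370l-5 1-14 14-6 17-29 18-28 25-2 12 35-8 28 1 30 6 10 0 14-5 9-9 2-8-1-11 8-14-1-4-26-25z"/><path d="M292 241l-11 4-4 14-8 13-8 34 0 13 27 1 7 4 7 9 11 3 21-24 9-3 8-11 0-7 6-7-1-12 2-7-9-11-29-6-7-4-14 3z"/><path d="M411 16l-107 0-3 15-17 21 13 17 3 9 13-6 8 15 9-3 13-2 24-12 12-16 14-9 14-15 4-1 2-2z"/><path d="M336 410l-9 0-15 12-8-1-9-5-14 17-3 21 21-3 3 1 10 12 71 0 1-4-5-3-12-1-13-16 2-21-8-5z"/><path d="M74 16l-57 0-1 51 6-1 10-12 34-18 8-14z"/><path d="M132 66l-8 1 0 20 8 6 7 0 9-9 3-15z"/>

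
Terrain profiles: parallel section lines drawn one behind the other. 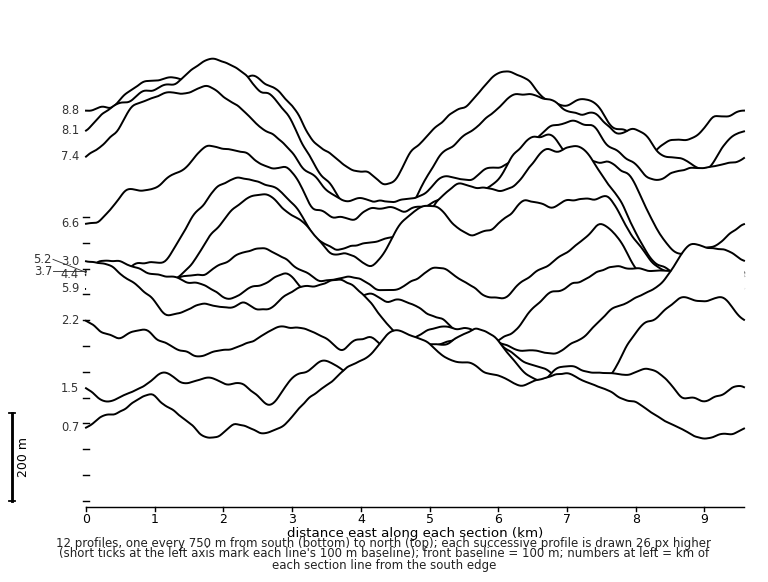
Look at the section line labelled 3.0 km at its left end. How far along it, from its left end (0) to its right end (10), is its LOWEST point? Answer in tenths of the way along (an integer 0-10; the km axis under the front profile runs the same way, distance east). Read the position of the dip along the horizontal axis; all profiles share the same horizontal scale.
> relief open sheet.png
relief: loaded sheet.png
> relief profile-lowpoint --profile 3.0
7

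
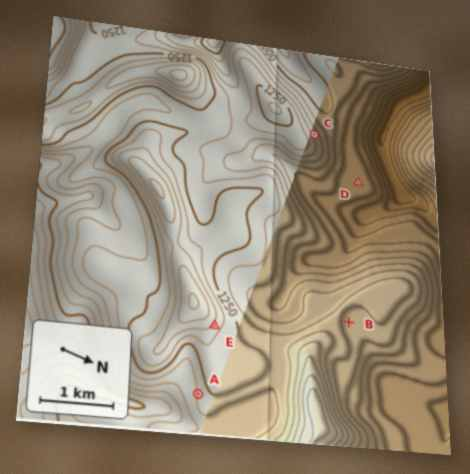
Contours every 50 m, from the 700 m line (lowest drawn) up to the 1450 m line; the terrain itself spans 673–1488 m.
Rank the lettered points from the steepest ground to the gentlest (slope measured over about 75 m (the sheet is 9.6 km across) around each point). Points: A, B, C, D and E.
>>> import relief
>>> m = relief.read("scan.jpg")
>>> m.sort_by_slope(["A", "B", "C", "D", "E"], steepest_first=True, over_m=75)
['C', 'E', 'A', 'B', 'D']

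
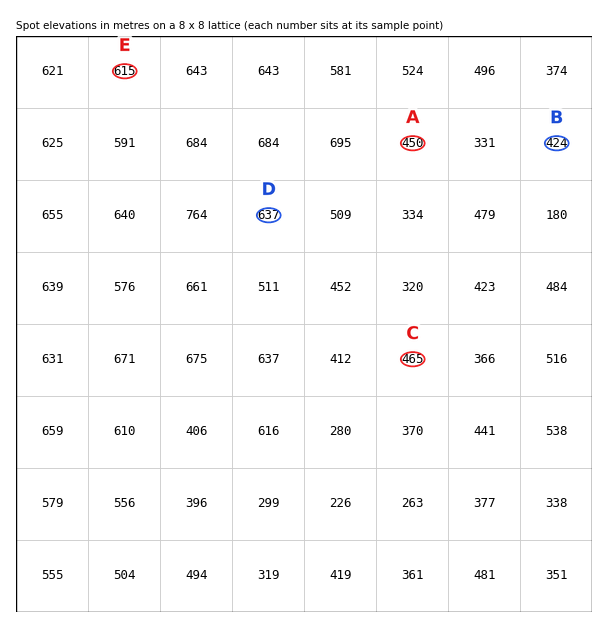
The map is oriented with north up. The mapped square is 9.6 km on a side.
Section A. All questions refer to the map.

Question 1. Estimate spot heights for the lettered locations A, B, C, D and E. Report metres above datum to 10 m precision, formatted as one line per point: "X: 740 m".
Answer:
A: 450 m
B: 420 m
C: 470 m
D: 640 m
E: 620 m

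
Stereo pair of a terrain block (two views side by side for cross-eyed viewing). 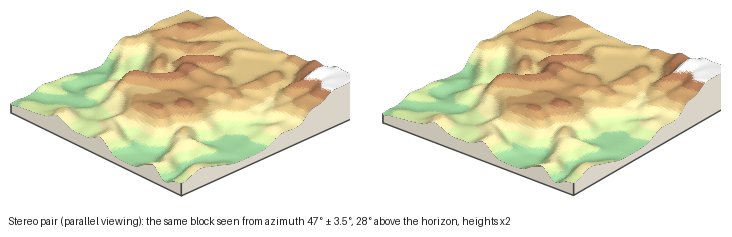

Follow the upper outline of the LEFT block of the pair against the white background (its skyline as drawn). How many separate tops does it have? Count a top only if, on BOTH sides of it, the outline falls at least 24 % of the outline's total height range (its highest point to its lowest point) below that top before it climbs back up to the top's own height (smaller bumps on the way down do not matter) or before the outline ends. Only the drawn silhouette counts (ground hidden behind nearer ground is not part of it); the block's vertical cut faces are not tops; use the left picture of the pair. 1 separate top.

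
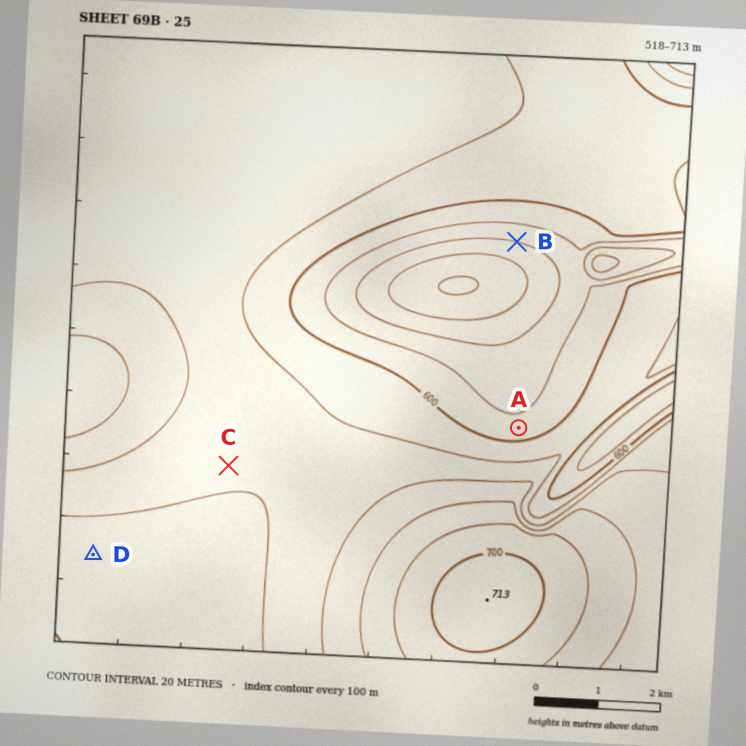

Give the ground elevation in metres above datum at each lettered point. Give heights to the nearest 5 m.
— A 590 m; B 560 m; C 625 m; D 610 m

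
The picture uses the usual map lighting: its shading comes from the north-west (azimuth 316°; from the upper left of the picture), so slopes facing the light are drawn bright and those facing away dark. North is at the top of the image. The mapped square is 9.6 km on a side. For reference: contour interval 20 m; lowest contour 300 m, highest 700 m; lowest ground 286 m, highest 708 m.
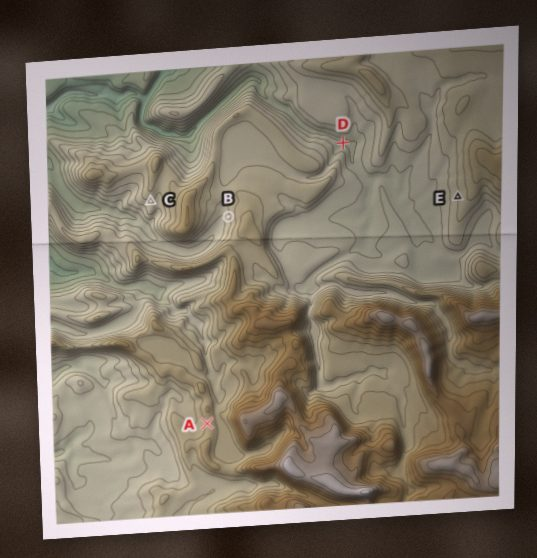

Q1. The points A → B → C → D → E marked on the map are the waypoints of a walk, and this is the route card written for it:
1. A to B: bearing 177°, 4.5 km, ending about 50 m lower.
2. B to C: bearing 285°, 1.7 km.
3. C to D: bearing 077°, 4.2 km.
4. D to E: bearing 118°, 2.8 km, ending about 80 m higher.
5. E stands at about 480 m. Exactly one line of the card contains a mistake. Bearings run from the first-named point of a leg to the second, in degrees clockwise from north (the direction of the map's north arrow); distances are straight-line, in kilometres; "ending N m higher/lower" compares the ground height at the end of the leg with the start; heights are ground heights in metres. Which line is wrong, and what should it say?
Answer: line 1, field bearing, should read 6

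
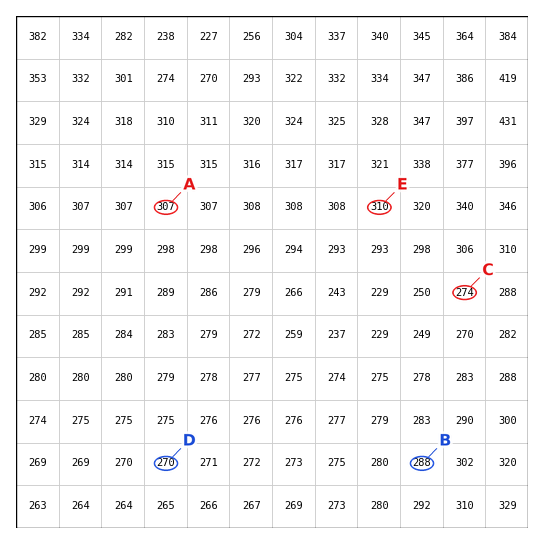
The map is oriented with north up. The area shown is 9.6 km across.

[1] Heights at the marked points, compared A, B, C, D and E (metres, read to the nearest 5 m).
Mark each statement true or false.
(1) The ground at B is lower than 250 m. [false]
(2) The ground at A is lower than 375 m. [true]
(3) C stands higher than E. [false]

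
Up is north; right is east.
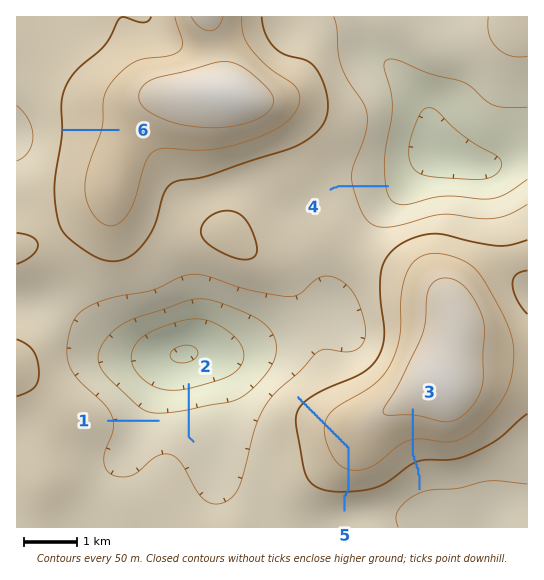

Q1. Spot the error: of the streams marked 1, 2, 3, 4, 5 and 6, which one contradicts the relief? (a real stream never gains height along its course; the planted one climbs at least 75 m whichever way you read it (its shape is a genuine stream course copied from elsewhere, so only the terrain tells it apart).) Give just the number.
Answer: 5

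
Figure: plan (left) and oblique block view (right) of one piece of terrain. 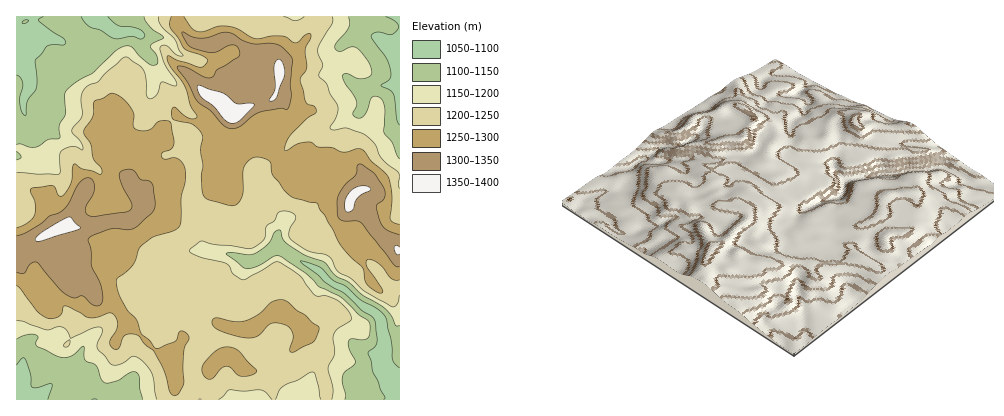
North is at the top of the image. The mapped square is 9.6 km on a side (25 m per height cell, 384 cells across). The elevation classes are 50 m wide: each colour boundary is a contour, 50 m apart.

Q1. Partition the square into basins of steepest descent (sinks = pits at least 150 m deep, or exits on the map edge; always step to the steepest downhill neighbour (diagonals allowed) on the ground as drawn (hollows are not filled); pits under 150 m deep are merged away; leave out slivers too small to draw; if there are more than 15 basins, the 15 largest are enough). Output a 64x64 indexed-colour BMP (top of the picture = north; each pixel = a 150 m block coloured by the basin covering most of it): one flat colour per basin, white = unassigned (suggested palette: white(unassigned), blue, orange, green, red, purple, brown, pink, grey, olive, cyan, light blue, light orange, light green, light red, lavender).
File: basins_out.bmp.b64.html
<image width="64" height="64" href="data:image/bmp;base64,Qk12CAAAAAAAAHYAAAAoAAAAQAAAAEAAAAABAAQAAAAAAAAIAAATCwAAEwsAABAAAAAAAAAA////ALR3HwAOf/8ALKAsACgn1gC9Z5QAS1aMAMJ34wB/f38AIr28AM++FwDox64AeLv/AIrfmACWmP8A1bDFAERERERERERERERERERBERERERERERERERERERERERERRERERERERERERERERBERERERERERERERERERERERERFEREREREREREREREREEREREREREREREREREREREREREURERERERERERERERERBERERERERERERERERERERERERREREREREREREREREREERERERERERERERERERERERERFEREREREREREREREREQREREREREREREREREREREREREUREREREREREREREREQRERERERERERERERERERERERERREREREREREREREREQRERERERERERERERERERERERERFEREREREREREREREEREREREREREREREREREREREREREUREREREREREREREERERERERERERERERERERERERERERREREREREREREREERERERERERERERERERERERERERERFEREREREREREREEREREREREREREREREREREREREREREUREREREREREREERERERERERERERERERERERERERERERREREREREREREERERERERERERERERERERERERERERERFEREREREREREEREREREREREREREREREREREREREREREUREREREREREQRERERERERERERERERERERERERERERERREREREREREERERERERERERERERERERERERERERERERFERERERERBEREREREREREREREREREREREREREREREREURERERERBERERERERERERERERERERERERERERERERERREREREREERERERERERERERERERERERERERERERERERFEREREREEREREREREREREREREREREREREREREREREREUREREREQRERERERERERERERERERERERERERERERERERREREREQRERERERERERERERERERERERERERERERERERFEREQRERERERERERERERERERERERERERERERERERERESREQRERERERERERERERERERERERERERERERERERERERIkRBERERERERERERERERERERERERERERERERERERERMiJEERERERERERERERERERERERERERERERERERERERMyIiIRERERERERERERERERERERERERERERERERERERMzIiIiIRERERERERERERERERERERERERERERERERERMzMiIiIiIiIiEREREREREREREREREREREREREREREREzMyIiIiIiIiIiIiIREREREREREREREREREREREREREzMzIiIiIiIiIiIiIhEREREREREREREREREREREREREzMzMiIiIiIiIiIiIiIRERERERERERERERERERERERMzMzMyIiIiIiIiIiIiIREREREREREREREREREREREREzMzMzIiIiIiIiIiIiIhERERERERERERERERERERERERMzMzMiIiIiIiIiIiIhERERERERERERERERERERERERETMzMyIiIiIiIiIiIiERERERERERERERERERETMRERERMzMzIiIiIiIiIiIiIRERERERERERERERERETMzMREREzMzMiIiIiIiIiIiIhERERERERERERERERETMzMzEREzMzMyIiIiIiIiIiIiIREREREREREREREREzMzMzMzMzMzMzIiIiIiIiIiIiIiEREREREREiEREREzMzMzMzMzMzMzMiIiIiIiIiIiIiIRERERERESIhERETMzMzMzMzMzMzMyIiIiIiIiIiIiIiERERERESIiIhETMzMzMzMzMzMzMzIiIiIiIiIiIiIiIhERERERIiIiERMzMzMzMzMzMzMzMiIiIiIiIiIiIiIiIREREREiIiERETMzMzMzMzMzMzMyIiIiIiIiIiIiIiIiEREREiIiIREREzMzMzMzMzMzMzIiIiIiIiIiIiIiIiIhESIiIiIRERERMzMzMzMzMzMzMiIiIiIiIiIiIiIiIiIiIiIiIhEREREzMzMzMzMzMzMyIiIiIiIiIiIiIiIiIiIiIiIiIRERETMzMzMzMzMzMzIiIiIiIiIiIiIiIiIiIiIiIiIhERERMzMzMzMzMzMzMiIiIiIiIiIiIiIiIiIiIiIiIiERETMzMzMzMzMzMzMyIiIiIiIiIiIiIiIiIiIiIiIiIRERMzMzMzMzMzMzMzIiIiIiIiIiIiIiIiIiIiIiIiIiERETMzMzMzMzMzMzMiIiIiIiIiIiIiIiIiIiIiIiIiIRERMzMzMzMzMzMzMyIiIiIiIiIiIiIiIiIiIiIiIiIiEREzMzMzMzMzMzMzIiIiIiIiIiIiIiIiIiIiIiIiIiIRETMzMzMzMzMzMzMiIiIiIiIiIiIiIiIiIiIiIiIiIhERMzMzMzMzMzMzMyIiIiIiIiIiIiIiIiIiIiIiIiIiIRMzMzMzMzMzMzMzIiIiIiIiIiIiIiIiIiIiIiIiIiMzMzMzMzMzMzMzMzMiIiIiIiIiIiIiIiIiIiIzMiIjMzMzMzMzMzMzMzMzMyIiIiIiIiIiIiIiIiIiMzMzMzMzMzMzMzMzMzMzMzMzIiIiIiIiIiIiIiIiIiIzMzMzMzMzMzMzMzMzMzMzMzMiIiIiIiIiIiIiIiIiIzMzMzMzMzMzMzMzMzMzMzMzMyIiIiIiIiIiIiIiIiIjMzMzMzMzMzMzMzMzMzMzMzMz"/>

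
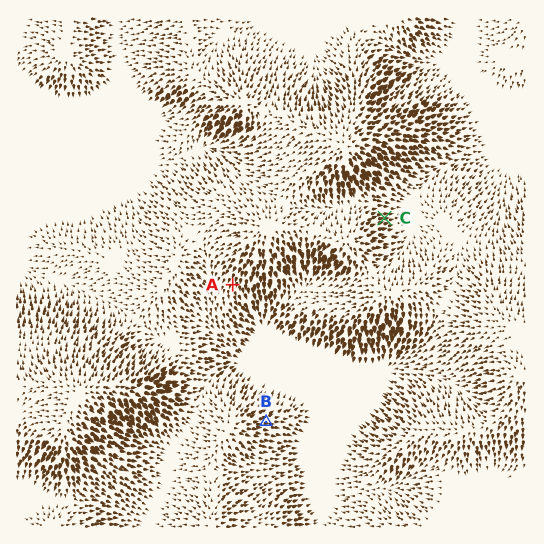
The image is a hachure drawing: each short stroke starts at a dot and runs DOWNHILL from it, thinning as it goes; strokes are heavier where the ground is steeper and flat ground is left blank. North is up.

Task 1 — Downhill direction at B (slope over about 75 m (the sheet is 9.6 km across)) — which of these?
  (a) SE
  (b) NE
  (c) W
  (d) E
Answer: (d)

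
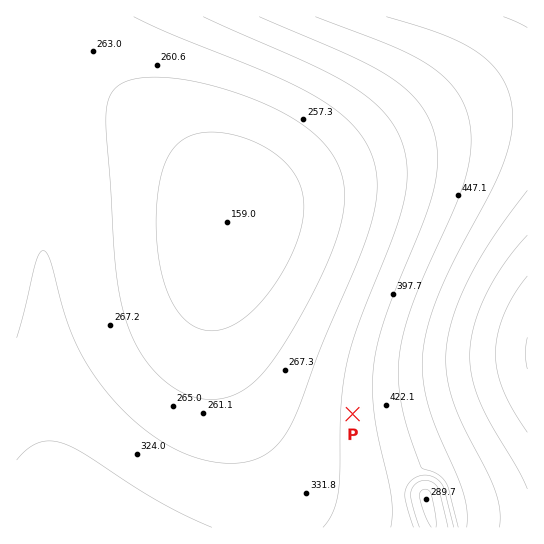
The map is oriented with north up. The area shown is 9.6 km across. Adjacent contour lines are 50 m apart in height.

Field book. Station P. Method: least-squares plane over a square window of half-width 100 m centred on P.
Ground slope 4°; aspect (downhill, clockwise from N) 269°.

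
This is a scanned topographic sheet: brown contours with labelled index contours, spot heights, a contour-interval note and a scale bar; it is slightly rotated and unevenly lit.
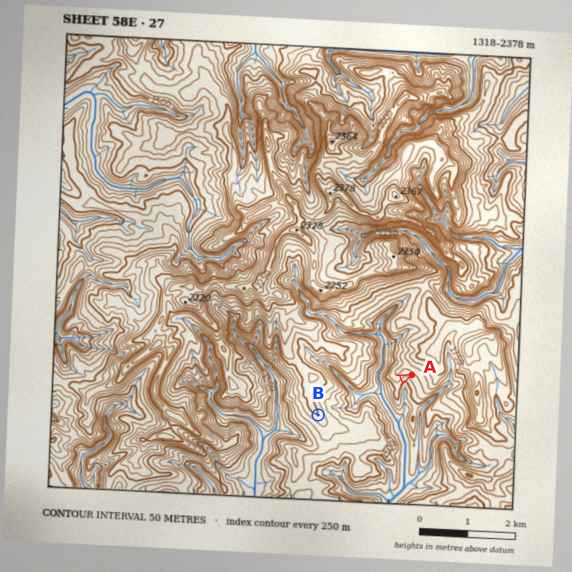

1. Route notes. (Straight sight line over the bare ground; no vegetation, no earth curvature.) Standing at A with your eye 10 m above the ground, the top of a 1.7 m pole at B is visible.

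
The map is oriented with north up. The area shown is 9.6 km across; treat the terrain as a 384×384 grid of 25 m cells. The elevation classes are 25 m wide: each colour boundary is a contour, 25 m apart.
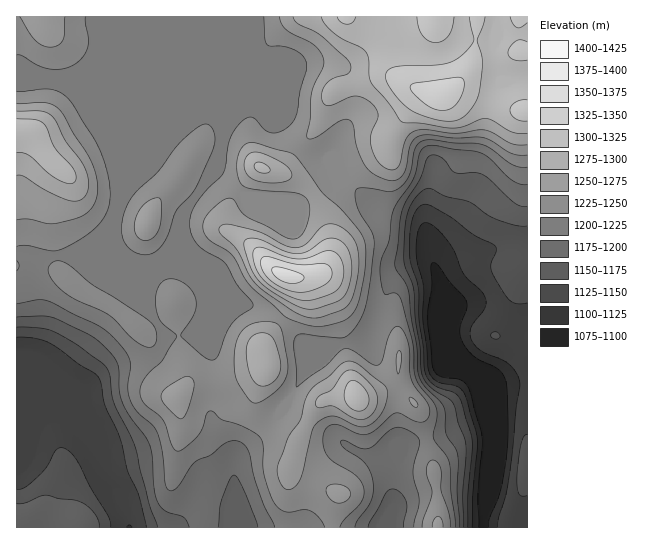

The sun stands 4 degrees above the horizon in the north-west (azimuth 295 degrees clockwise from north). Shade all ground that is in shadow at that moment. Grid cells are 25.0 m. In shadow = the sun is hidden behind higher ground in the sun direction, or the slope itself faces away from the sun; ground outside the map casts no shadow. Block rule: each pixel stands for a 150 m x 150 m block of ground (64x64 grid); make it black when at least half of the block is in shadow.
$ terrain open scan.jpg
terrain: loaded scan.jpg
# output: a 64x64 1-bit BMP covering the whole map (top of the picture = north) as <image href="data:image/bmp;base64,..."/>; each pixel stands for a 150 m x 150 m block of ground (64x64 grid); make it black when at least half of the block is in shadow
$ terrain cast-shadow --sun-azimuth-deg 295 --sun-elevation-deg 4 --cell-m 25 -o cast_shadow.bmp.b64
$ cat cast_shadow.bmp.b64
<image width="64" height="64" href="data:image/bmp;base64,Qk0+AgAAAAAAAD4AAAAoAAAAQAAAAEAAAAABAAEAAAAAAAACAAATCwAAEwsAAAIAAAAAAAAA////AAAAAAAAPAAAAH8H/AAwAAAAf4f8AAAAAAB/B/wAAAAAAD8H/AAAAAAAPgf8AAAEAAAcB/wAAAQAAAAH/AAABAAAAAf8AAAGAAAAB/wAAAYAB4AB/AAABgAPx8f8AAAGAAfP//wAAAIAB5///AAAAgAHH//8AAAHAQMfn/wAAAcBwB8f/AAABgHwHj/8AAAAAfAMf/wAAAAA+AB/+AAAAAD8AP/4AAAAAPgA//gAAAAA+AD/+AAAAADwAP/wAAAAAPAI/+AAAAAAYP7/4AAAAAAD///gAAAAAAf//+AAAAAAB///wAAAAAAP///AAAAAAA///4AAAAAAD///gAAAAAAB//8AAAAAAAD//wAAAAAAAP/+AAAAAAAAf/4AAABwAAA//gAAAHgAADv+AAAAeAAAAf4AAHB4AAAB/wAA+DAAAAH/wAD8OAAAAf/gAPwMAAAB/+AA+AYAQAH/4AD4BgDgAf/AAPADAAAB/8AA4AEAAAH/wADAAAAAAf/gAAAAAAAB//AHgAAAAAD/8A+AAAAAAP/wBwAAAAAAA/AAAAAAAAAB4AAAAAAAAAHgAAAAAAAAAeAAAAAAAAAA8AAAAAAAAABwAAAAAAAAAHAAAAAAAAAAIAAAAAAAAAAAAAAAAAAAAAAAAAAAAAAAAAAAAAAAAAAAAAAAAAAAAAAAAAAAAAAAAA=="/>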